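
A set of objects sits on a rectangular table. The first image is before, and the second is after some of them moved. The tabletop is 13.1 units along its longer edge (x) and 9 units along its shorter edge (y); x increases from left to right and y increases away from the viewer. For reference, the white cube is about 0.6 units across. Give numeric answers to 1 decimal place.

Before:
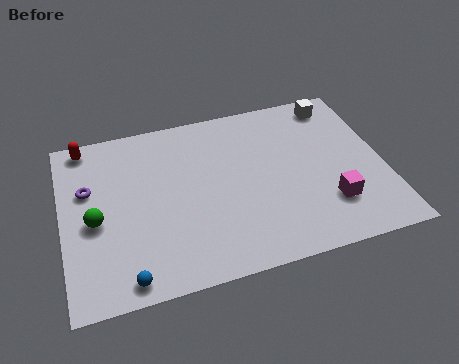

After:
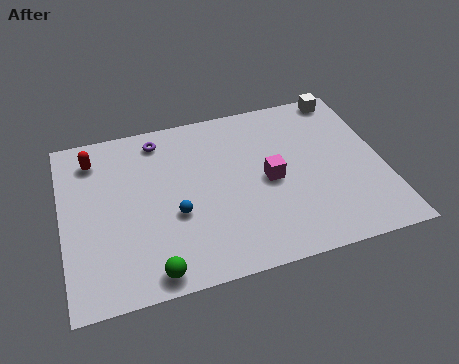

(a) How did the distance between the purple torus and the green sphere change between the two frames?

+5.1

The distance was about 1.7 in the first image and 6.8 in the second, so they moved 5.1 units further apart.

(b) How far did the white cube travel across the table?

0.6

From (11.5, 7.8) to (11.9, 8.2), the white cube covered √(0.4² + 0.4²) ≈ 0.6 units.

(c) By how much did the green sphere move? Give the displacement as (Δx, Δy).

(2.1, -3.1)

The green sphere was at about (1.3, 4.0) and moved to about (3.4, 0.9).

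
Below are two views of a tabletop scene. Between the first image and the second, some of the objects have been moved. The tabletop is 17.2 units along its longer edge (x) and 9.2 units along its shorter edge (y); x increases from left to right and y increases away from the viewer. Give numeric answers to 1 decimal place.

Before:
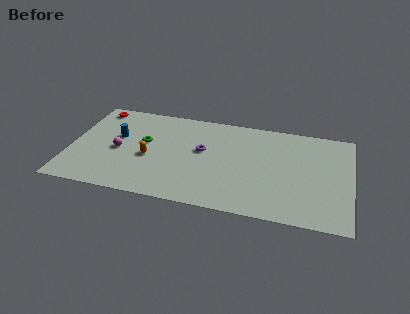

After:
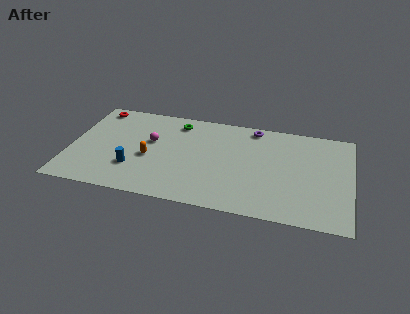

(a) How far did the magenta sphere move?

2.3

The magenta sphere moved from about (3.0, 4.2) to (4.9, 5.5), a distance of √(1.9² + 1.3²) ≈ 2.3.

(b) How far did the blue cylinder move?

3.0

The blue cylinder was near (2.8, 5.5) before and (4.0, 2.7) after, so it travelled √(1.2² + 2.8²) ≈ 3.0 units.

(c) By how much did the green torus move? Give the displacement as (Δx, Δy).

(1.9, 2.4)

The green torus was at about (4.5, 5.3) and moved to about (6.4, 7.7).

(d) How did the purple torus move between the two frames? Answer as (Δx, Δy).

(3.0, 2.9)

From the two frames, the purple torus sits at roughly (8.1, 5.3) before and (11.1, 8.2) after.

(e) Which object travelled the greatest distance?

the purple torus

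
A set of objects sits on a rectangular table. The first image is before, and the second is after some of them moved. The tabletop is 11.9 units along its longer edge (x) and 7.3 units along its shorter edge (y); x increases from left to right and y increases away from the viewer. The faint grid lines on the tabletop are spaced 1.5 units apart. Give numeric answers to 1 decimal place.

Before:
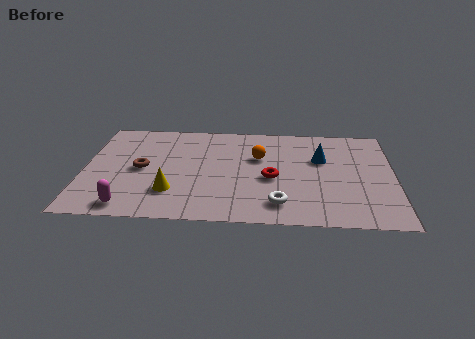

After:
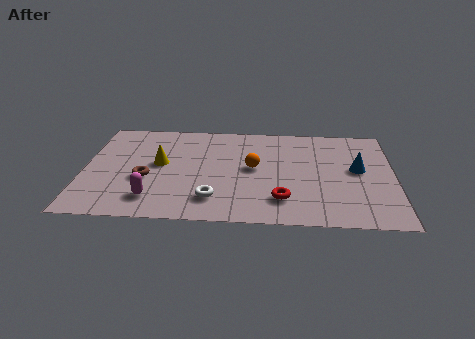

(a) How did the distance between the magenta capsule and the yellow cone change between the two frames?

+0.6

They were about 1.9 units apart before and 2.5 after — 0.6 units further apart.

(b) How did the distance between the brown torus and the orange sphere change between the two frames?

-0.4

They were about 4.6 units apart before and 4.2 after — 0.4 units closer together.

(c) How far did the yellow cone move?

2.1

The yellow cone moved from about (3.4, 2.0) to (2.9, 4.0), a distance of √(0.5² + 2.0²) ≈ 2.1.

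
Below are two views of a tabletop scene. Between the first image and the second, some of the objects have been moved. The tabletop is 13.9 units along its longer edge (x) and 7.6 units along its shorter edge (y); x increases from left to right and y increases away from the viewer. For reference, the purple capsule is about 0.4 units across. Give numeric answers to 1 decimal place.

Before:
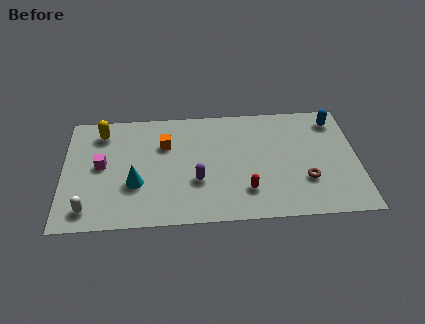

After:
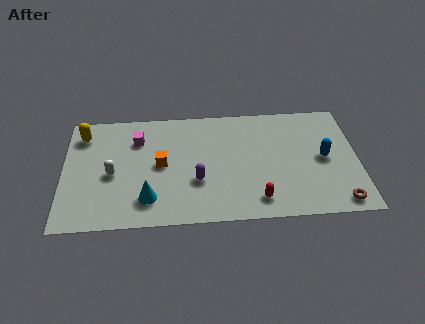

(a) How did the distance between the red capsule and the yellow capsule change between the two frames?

+1.5

The distance was about 8.0 in the first image and 9.5 in the second, so they moved 1.5 units further apart.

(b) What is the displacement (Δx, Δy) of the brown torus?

(1.5, -1.5)

The brown torus started near (11.4, 2.4) and ended near (12.9, 0.9).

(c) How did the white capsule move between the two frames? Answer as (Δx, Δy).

(1.1, 2.2)

The white capsule started near (1.2, 1.2) and ended near (2.3, 3.4).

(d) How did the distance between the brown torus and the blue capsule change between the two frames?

-1.2

Before: roughly 4.2 units apart; after: 3.0. That's 1.2 units closer together.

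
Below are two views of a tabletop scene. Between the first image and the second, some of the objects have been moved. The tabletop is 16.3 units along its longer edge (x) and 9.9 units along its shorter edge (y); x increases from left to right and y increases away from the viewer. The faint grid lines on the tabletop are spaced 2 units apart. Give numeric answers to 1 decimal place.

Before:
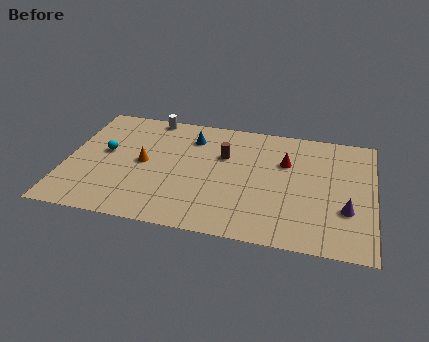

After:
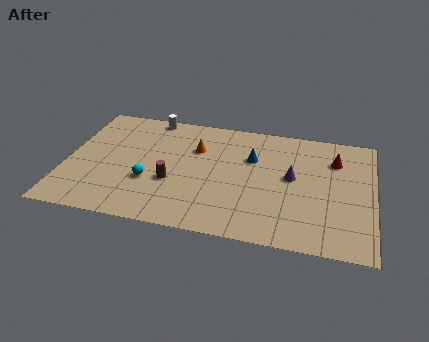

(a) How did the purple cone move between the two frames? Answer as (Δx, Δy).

(-2.9, 2.1)

From the two frames, the purple cone sits at roughly (14.9, 3.3) before and (12.0, 5.4) after.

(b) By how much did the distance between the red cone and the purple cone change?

-1.8

The distance was about 4.7 in the first image and 2.9 in the second, so they moved 1.8 units closer together.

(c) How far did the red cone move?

2.7

The red cone moved from about (11.6, 6.6) to (14.2, 7.3), a distance of √(2.6² + 0.7²) ≈ 2.7.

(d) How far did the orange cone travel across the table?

3.2

The orange cone was near (4.1, 5.0) before and (6.8, 6.8) after, so it travelled √(2.7² + 1.8²) ≈ 3.2 units.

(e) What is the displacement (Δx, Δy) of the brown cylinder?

(-2.6, -2.8)

The brown cylinder was at about (8.3, 6.5) and moved to about (5.7, 3.7).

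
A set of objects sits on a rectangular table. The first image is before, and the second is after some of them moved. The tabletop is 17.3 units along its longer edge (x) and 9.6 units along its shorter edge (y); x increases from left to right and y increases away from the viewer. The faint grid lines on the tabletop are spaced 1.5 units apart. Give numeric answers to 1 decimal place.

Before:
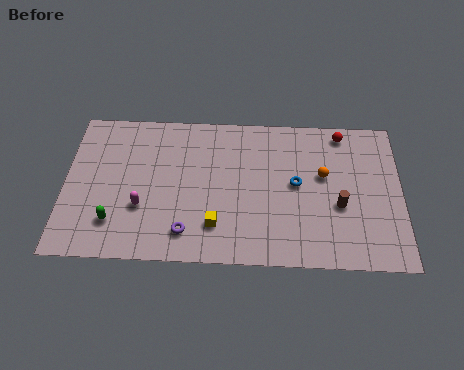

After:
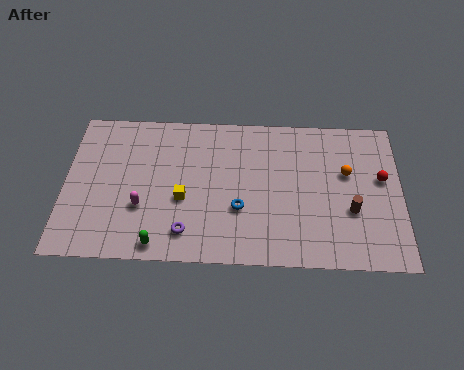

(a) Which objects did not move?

the magenta capsule and the purple torus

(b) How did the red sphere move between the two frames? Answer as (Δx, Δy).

(2.0, -2.9)

The red sphere started near (14.3, 8.5) and ended near (16.3, 5.6).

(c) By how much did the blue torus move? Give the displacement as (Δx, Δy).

(-2.9, -1.7)

From the two frames, the blue torus sits at roughly (11.9, 5.1) before and (9.0, 3.4) after.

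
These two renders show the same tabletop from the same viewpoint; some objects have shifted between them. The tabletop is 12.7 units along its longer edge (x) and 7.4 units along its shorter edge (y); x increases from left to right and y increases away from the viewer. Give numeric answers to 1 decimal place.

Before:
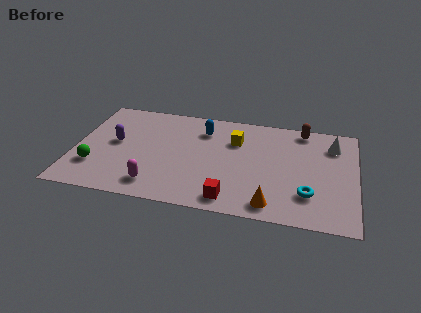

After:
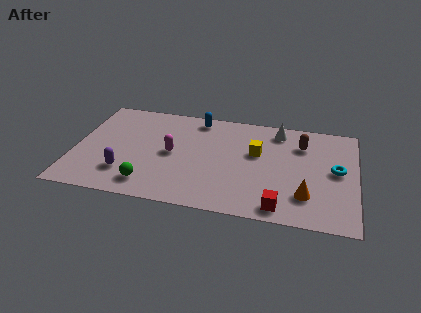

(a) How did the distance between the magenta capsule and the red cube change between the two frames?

+2.3

The distance was about 3.4 in the first image and 5.7 in the second, so they moved 2.3 units further apart.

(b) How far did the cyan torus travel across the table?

2.2

The cyan torus was near (10.6, 2.0) before and (11.8, 3.9) after, so it travelled √(1.2² + 1.9²) ≈ 2.2 units.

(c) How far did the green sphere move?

2.6

The green sphere was near (1.0, 2.1) before and (3.5, 1.3) after, so it travelled √(2.5² + 0.8²) ≈ 2.6 units.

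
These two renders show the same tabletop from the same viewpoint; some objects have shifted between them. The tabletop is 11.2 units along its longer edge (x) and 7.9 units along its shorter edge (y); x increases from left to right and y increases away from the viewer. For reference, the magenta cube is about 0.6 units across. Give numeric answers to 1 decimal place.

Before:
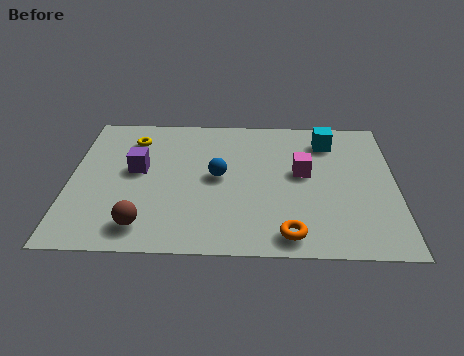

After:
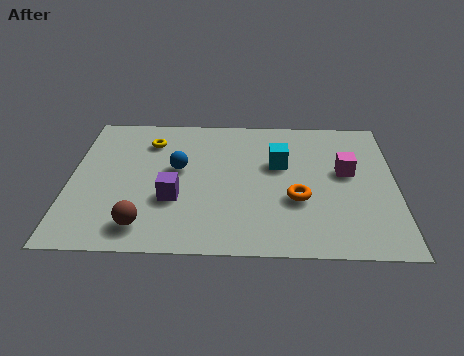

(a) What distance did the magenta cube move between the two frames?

1.5

From (8.0, 4.4) to (9.5, 4.5), the magenta cube covered √(1.5² + 0.1²) ≈ 1.5 units.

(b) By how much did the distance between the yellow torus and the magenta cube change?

+0.8

Before: roughly 6.2 units apart; after: 7.0. That's 0.8 units further apart.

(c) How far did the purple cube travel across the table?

2.1

From (2.3, 4.4) to (3.6, 2.8), the purple cube covered √(1.3² + 1.6²) ≈ 2.1 units.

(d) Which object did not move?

the brown sphere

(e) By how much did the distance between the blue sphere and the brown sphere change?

-0.4

They were about 3.8 units apart before and 3.4 after — 0.4 units closer together.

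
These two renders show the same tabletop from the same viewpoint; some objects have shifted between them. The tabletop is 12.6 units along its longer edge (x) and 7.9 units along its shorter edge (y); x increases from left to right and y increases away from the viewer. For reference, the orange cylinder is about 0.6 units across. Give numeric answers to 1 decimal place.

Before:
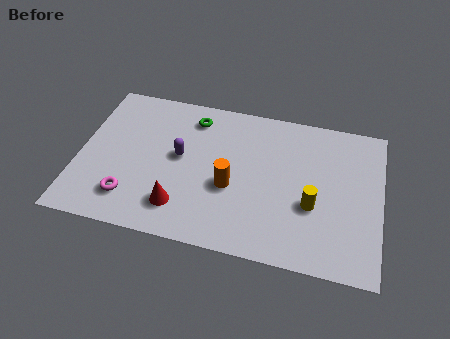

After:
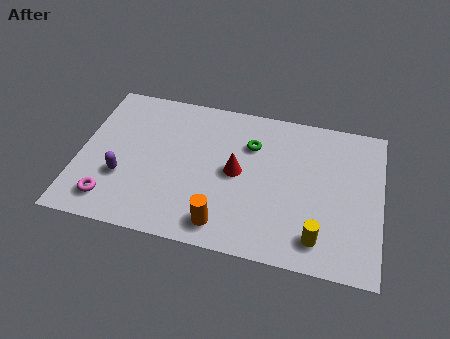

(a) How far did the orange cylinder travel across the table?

2.0

From (6.4, 3.2) to (6.2, 1.2), the orange cylinder covered √(0.2² + 2.0²) ≈ 2.0 units.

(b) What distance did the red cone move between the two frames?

3.2

The red cone moved from about (4.4, 1.7) to (6.6, 4.0), a distance of √(2.2² + 2.3²) ≈ 3.2.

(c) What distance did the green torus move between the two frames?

2.7

The green torus was near (4.6, 6.5) before and (7.1, 5.6) after, so it travelled √(2.5² + 0.9²) ≈ 2.7 units.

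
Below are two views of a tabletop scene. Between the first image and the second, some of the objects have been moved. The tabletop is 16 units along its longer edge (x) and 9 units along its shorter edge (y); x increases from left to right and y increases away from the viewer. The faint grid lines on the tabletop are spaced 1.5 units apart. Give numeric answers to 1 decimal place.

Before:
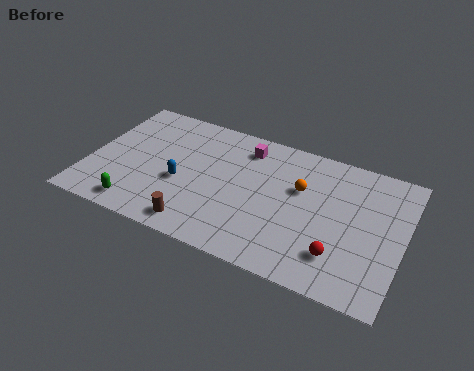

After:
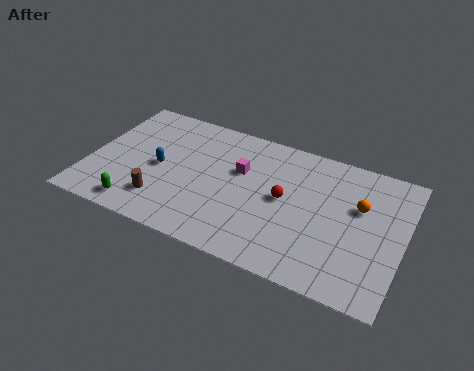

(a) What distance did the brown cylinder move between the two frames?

2.2

The brown cylinder was near (6.0, 1.2) before and (4.0, 2.1) after, so it travelled √(2.0² + 0.9²) ≈ 2.2 units.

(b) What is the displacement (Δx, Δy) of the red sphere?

(-3.0, 2.5)

The red sphere was at about (13.0, 2.2) and moved to about (10.0, 4.7).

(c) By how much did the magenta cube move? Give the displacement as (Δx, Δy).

(-0.1, -1.7)

The magenta cube was at about (7.7, 7.4) and moved to about (7.6, 5.7).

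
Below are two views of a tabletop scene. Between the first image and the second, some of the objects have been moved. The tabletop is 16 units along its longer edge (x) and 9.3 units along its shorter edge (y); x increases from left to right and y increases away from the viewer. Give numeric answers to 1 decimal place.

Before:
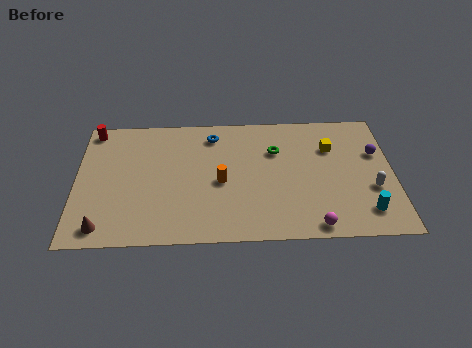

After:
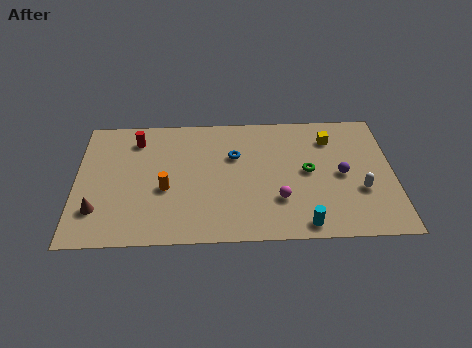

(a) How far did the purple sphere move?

2.3

The purple sphere was near (15.2, 6.0) before and (13.4, 4.5) after, so it travelled √(1.8² + 1.5²) ≈ 2.3 units.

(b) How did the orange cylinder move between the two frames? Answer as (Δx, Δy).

(-2.8, -0.4)

The orange cylinder was at about (7.3, 4.2) and moved to about (4.5, 3.8).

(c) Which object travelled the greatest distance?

the cyan cylinder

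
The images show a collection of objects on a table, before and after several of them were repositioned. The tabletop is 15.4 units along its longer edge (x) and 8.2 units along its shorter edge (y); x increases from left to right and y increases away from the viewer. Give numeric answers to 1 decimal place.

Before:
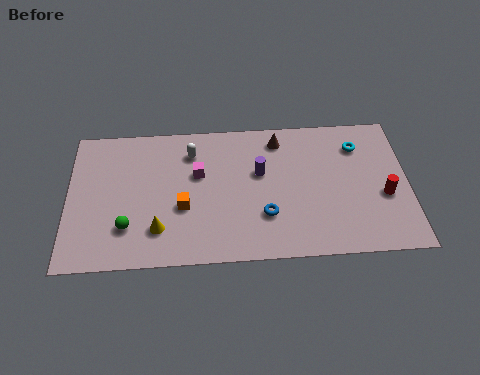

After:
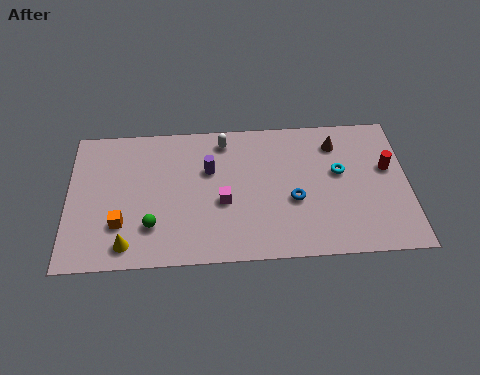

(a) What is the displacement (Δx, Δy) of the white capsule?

(1.5, 0.6)

The white capsule was at about (5.6, 6.4) and moved to about (7.1, 7.0).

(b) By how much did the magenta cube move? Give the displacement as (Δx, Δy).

(1.1, -1.7)

The magenta cube started near (5.9, 5.1) and ended near (7.0, 3.4).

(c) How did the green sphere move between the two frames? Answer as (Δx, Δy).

(1.1, 0.0)

The green sphere started near (2.7, 2.2) and ended near (3.8, 2.2).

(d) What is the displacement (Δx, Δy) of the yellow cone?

(-1.4, -0.8)

The yellow cone was at about (4.1, 2.0) and moved to about (2.7, 1.2).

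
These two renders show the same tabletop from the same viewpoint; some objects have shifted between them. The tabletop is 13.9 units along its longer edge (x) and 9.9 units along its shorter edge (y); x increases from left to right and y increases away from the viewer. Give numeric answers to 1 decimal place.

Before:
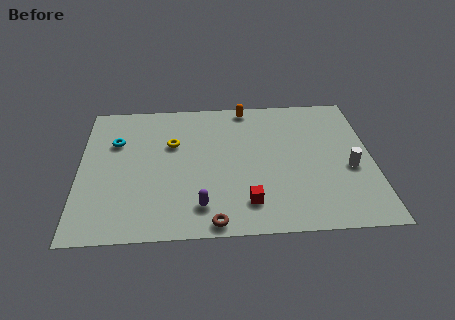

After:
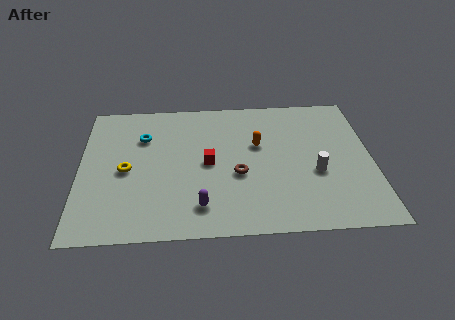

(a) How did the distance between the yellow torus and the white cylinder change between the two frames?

+0.3

They were about 8.7 units apart before and 9.0 after — 0.3 units further apart.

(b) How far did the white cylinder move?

1.6

The white cylinder moved from about (12.8, 4.1) to (11.2, 3.9), a distance of √(1.6² + 0.2²) ≈ 1.6.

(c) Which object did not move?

the purple capsule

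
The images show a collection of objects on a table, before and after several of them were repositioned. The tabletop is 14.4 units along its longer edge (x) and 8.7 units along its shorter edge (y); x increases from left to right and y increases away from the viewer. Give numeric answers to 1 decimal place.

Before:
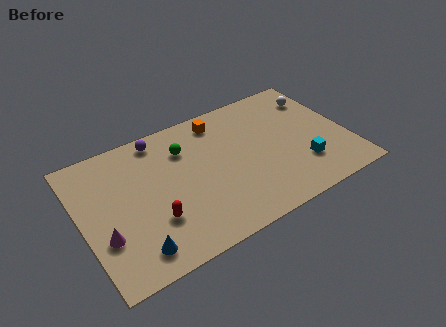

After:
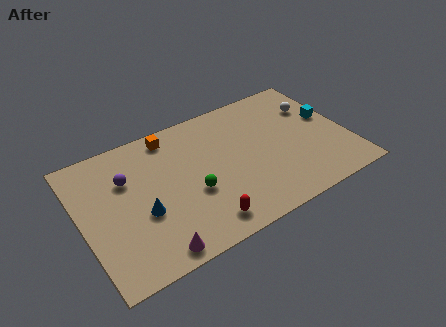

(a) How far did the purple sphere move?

2.7

From (4.6, 7.7) to (2.6, 5.9), the purple sphere covered √(2.0² + 1.8²) ≈ 2.7 units.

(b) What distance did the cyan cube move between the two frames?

3.2

The cyan cube was near (11.7, 2.4) before and (13.6, 5.0) after, so it travelled √(1.9² + 2.6²) ≈ 3.2 units.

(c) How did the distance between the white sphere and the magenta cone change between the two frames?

-1.9

They were about 12.9 units apart before and 11.0 after — 1.9 units closer together.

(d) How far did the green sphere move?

3.0

The green sphere moved from about (5.8, 6.4) to (5.8, 3.4), a distance of √(0.0² + 3.0²) ≈ 3.0.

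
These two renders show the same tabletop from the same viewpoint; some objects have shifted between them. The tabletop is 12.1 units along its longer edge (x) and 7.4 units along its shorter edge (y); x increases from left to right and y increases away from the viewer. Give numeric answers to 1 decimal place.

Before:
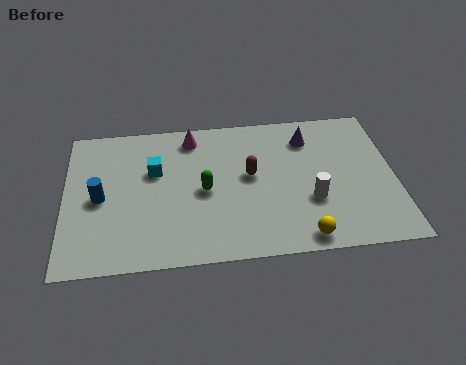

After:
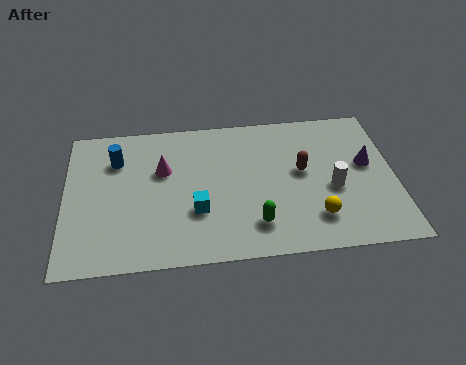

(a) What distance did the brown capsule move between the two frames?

1.9

The brown capsule was near (6.8, 4.1) before and (8.7, 4.1) after, so it travelled √(1.9² + 0.0²) ≈ 1.9 units.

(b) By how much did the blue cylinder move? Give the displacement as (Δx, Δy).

(0.6, 1.9)

The blue cylinder started near (1.3, 3.5) and ended near (1.9, 5.4).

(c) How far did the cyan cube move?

2.7

From (3.3, 4.7) to (4.8, 2.5), the cyan cube covered √(1.5² + 2.2²) ≈ 2.7 units.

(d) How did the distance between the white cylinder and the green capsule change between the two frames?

-0.7

They were about 4.0 units apart before and 3.3 after — 0.7 units closer together.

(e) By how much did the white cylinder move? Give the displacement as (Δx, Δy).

(0.8, 0.5)

The white cylinder started near (9.0, 2.6) and ended near (9.8, 3.1).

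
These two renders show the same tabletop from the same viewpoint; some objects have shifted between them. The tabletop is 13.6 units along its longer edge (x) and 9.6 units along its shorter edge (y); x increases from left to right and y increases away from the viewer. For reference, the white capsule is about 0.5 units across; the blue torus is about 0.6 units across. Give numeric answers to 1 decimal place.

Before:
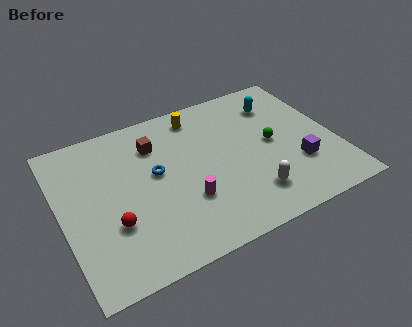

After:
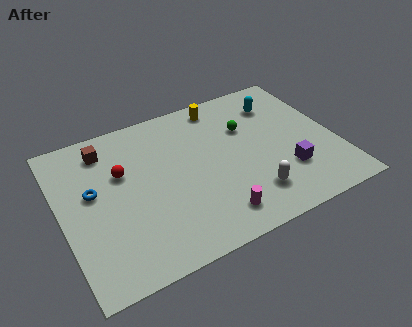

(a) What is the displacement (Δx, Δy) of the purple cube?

(-0.6, -0.2)

From the two frames, the purple cube sits at roughly (11.5, 3.0) before and (10.9, 2.8) after.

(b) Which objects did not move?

the white capsule and the cyan capsule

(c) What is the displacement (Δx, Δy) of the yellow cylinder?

(1.2, 0.2)

The yellow cylinder started near (7.2, 8.2) and ended near (8.4, 8.4).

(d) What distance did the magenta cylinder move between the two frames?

1.9

From (5.9, 3.1) to (7.1, 1.6), the magenta cylinder covered √(1.2² + 1.5²) ≈ 1.9 units.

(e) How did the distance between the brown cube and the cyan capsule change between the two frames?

+2.4

Before: roughly 6.3 units apart; after: 8.7. That's 2.4 units further apart.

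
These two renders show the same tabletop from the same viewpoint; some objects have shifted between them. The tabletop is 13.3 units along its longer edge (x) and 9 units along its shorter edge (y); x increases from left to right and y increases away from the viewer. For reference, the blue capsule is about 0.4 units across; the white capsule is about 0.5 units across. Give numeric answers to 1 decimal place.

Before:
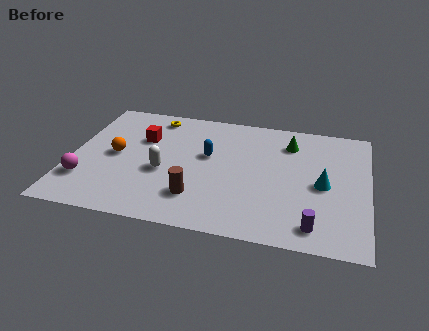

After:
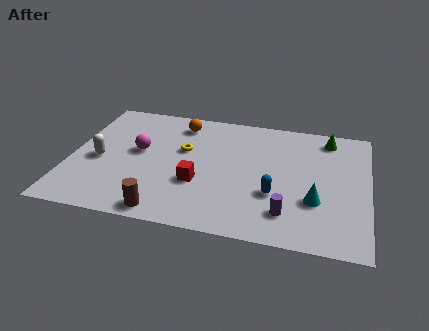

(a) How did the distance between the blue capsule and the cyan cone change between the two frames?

-3.5

The distance was about 5.3 in the first image and 1.8 in the second, so they moved 3.5 units closer together.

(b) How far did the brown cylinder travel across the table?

1.8

From (5.8, 2.2) to (4.5, 0.9), the brown cylinder covered √(1.3² + 1.3²) ≈ 1.8 units.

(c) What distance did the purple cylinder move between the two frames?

1.3

From (11.0, 1.3) to (9.8, 1.9), the purple cylinder covered √(1.2² + 0.6²) ≈ 1.3 units.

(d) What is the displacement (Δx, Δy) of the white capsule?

(-2.9, 0.3)

The white capsule was at about (4.2, 3.7) and moved to about (1.3, 4.0).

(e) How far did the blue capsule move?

3.8

The blue capsule was near (6.1, 5.3) before and (9.2, 3.1) after, so it travelled √(3.1² + 2.2²) ≈ 3.8 units.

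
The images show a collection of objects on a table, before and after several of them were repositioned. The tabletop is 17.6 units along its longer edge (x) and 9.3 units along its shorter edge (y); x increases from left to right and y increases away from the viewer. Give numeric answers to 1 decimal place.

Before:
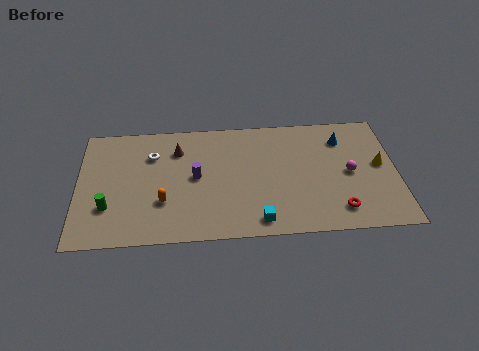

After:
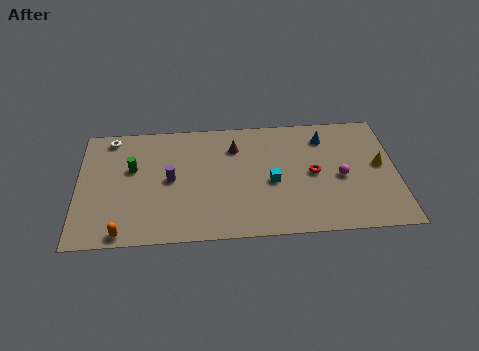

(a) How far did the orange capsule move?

3.1

The orange capsule was near (4.7, 3.0) before and (2.5, 0.8) after, so it travelled √(2.2² + 2.2²) ≈ 3.1 units.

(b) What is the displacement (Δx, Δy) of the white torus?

(-2.3, 1.5)

The white torus was at about (4.1, 6.7) and moved to about (1.8, 8.2).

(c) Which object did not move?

the yellow cone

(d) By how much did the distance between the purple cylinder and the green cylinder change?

-2.9

Before: roughly 5.2 units apart; after: 2.3. That's 2.9 units closer together.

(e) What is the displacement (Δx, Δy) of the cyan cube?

(0.8, 2.9)

The cyan cube started near (9.9, 1.2) and ended near (10.7, 4.1).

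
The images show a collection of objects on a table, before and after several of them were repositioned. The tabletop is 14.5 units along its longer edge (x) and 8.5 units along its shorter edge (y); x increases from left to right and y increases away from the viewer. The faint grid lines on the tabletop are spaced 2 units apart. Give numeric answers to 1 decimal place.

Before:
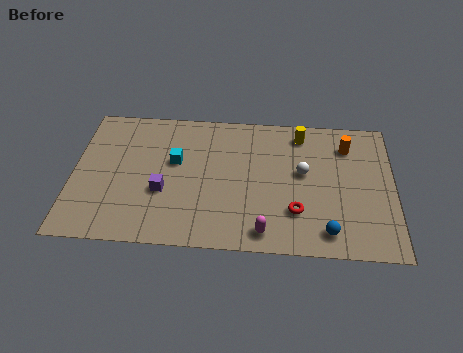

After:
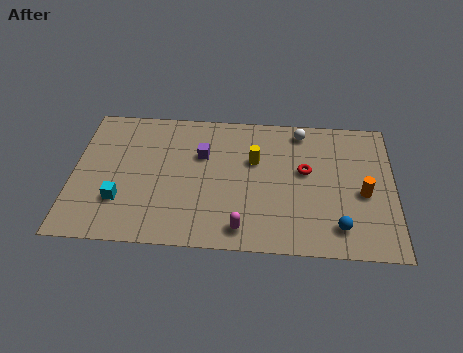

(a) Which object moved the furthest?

the cyan cube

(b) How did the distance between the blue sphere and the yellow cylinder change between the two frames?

-0.6

Before: roughly 6.0 units apart; after: 5.4. That's 0.6 units closer together.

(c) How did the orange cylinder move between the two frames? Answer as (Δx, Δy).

(0.7, -2.9)

From the two frames, the orange cylinder sits at roughly (12.4, 6.6) before and (13.1, 3.7) after.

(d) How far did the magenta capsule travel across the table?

1.0

The magenta capsule moved from about (8.7, 1.1) to (7.7, 1.2), a distance of √(1.0² + 0.1²) ≈ 1.0.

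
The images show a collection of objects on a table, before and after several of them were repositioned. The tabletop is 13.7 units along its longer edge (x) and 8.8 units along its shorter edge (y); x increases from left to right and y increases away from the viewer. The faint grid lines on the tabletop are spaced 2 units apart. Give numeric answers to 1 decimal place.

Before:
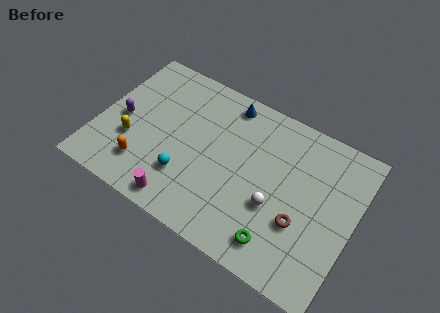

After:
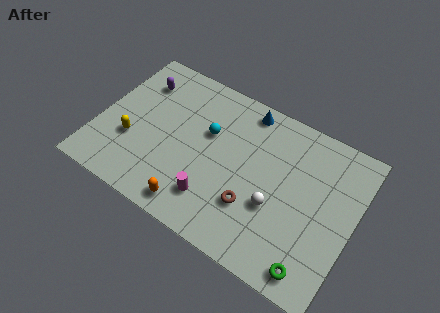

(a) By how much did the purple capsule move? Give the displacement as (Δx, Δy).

(0.5, 2.6)

The purple capsule was at about (1.2, 4.1) and moved to about (1.7, 6.7).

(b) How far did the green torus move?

1.9

The green torus was near (10.2, 1.5) before and (12.1, 1.1) after, so it travelled √(1.9² + 0.4²) ≈ 1.9 units.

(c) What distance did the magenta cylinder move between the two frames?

1.9

The magenta cylinder was near (5.0, 1.0) before and (6.6, 2.0) after, so it travelled √(1.6² + 1.0²) ≈ 1.9 units.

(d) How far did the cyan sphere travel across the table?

3.1

The cyan sphere moved from about (5.0, 2.5) to (5.7, 5.5), a distance of √(0.7² + 3.0²) ≈ 3.1.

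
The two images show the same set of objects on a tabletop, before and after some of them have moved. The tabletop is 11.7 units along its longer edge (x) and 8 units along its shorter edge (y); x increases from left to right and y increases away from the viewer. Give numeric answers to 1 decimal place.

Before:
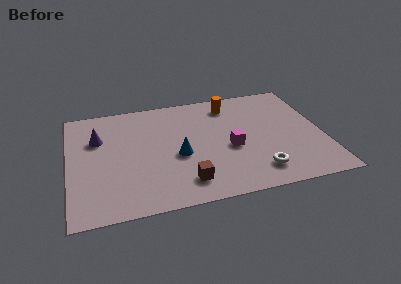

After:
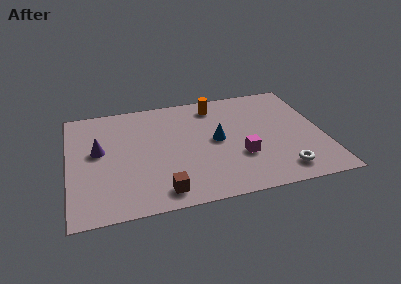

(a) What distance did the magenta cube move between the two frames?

0.8

The magenta cube was near (7.4, 3.4) before and (7.8, 2.7) after, so it travelled √(0.4² + 0.7²) ≈ 0.8 units.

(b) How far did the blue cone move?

1.9

The blue cone moved from about (5.0, 3.4) to (6.8, 4.1), a distance of √(1.8² + 0.7²) ≈ 1.9.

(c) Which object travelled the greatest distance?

the blue cone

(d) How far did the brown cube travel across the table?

1.2

The brown cube moved from about (5.2, 1.5) to (4.1, 1.1), a distance of √(1.1² + 0.4²) ≈ 1.2.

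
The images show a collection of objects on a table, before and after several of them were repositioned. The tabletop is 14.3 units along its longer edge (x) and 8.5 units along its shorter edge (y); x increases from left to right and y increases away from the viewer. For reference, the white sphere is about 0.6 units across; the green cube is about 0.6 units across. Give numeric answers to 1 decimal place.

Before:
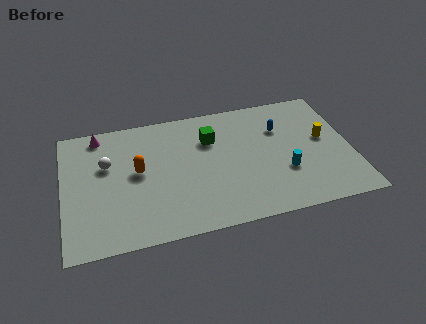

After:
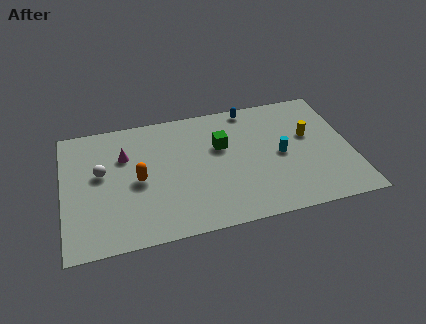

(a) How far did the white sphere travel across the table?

0.6

The white sphere moved from about (2.2, 5.4) to (1.9, 4.9), a distance of √(0.3² + 0.5²) ≈ 0.6.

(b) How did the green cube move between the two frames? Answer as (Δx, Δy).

(0.5, -0.6)

The green cube was at about (7.4, 6.0) and moved to about (7.9, 5.4).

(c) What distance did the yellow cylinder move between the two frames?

0.8

From (13.0, 4.7) to (12.3, 5.1), the yellow cylinder covered √(0.7² + 0.4²) ≈ 0.8 units.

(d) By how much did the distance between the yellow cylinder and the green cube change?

-1.3

Before: roughly 5.7 units apart; after: 4.4. That's 1.3 units closer together.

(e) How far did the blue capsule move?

2.3

The blue capsule was near (10.9, 5.9) before and (9.5, 7.7) after, so it travelled √(1.4² + 1.8²) ≈ 2.3 units.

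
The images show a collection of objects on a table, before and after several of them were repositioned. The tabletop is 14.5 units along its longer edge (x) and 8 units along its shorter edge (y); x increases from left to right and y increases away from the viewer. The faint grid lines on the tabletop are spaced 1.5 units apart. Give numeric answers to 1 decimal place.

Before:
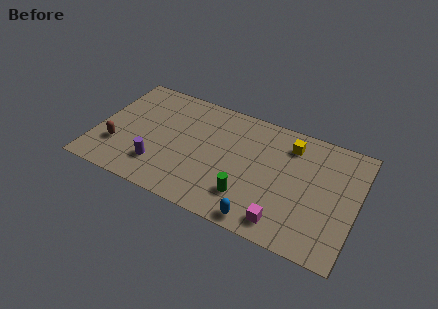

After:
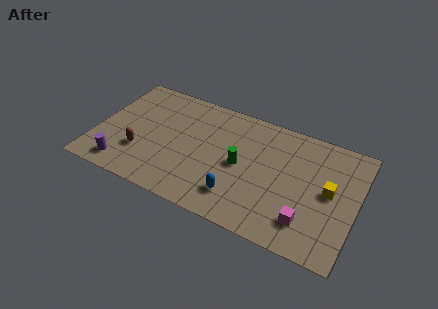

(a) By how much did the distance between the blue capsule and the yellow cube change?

-0.3

They were about 5.7 units apart before and 5.4 after — 0.3 units closer together.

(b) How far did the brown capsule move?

1.3

The brown capsule was near (1.3, 2.4) before and (2.6, 2.5) after, so it travelled √(1.3² + 0.1²) ≈ 1.3 units.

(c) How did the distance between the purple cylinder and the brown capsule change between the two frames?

-0.9

Before: roughly 2.4 units apart; after: 1.5. That's 0.9 units closer together.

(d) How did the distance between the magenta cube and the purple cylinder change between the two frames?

+3.1

Before: roughly 7.1 units apart; after: 10.2. That's 3.1 units further apart.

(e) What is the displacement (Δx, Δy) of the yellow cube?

(2.4, -2.2)

The yellow cube started near (10.6, 6.4) and ended near (13.0, 4.2).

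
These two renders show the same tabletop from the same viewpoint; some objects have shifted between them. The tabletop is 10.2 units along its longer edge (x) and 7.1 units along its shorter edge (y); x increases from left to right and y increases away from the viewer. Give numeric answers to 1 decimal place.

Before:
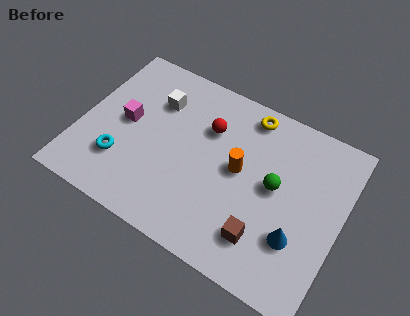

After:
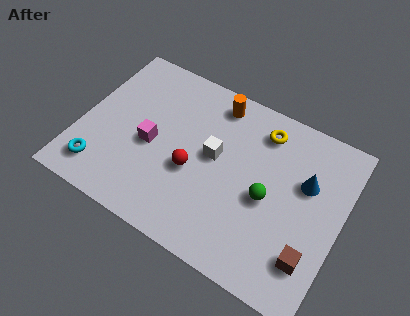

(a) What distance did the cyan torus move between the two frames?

1.0

The cyan torus was near (1.8, 2.0) before and (1.1, 1.3) after, so it travelled √(0.7² + 0.7²) ≈ 1.0 units.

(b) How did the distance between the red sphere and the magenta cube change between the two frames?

-1.6

Before: roughly 3.3 units apart; after: 1.7. That's 1.6 units closer together.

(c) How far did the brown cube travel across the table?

1.8

From (7.5, 1.6) to (9.3, 1.7), the brown cube covered √(1.8² + 0.1²) ≈ 1.8 units.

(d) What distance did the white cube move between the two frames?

2.8

The white cube moved from about (2.7, 5.1) to (5.2, 3.9), a distance of √(2.5² + 1.2²) ≈ 2.8.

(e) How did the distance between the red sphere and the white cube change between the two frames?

-0.9

Before: roughly 2.1 units apart; after: 1.2. That's 0.9 units closer together.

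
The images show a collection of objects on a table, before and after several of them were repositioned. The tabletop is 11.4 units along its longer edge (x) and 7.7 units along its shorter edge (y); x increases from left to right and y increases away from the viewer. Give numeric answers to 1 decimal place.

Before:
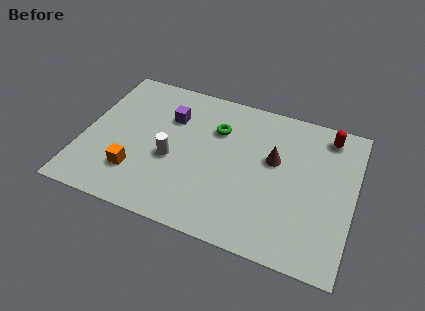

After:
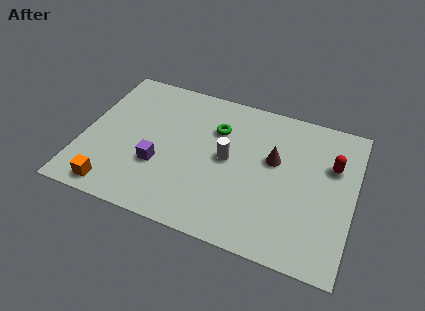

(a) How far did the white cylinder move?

2.4

The white cylinder was near (3.8, 3.2) before and (6.1, 4.0) after, so it travelled √(2.3² + 0.8²) ≈ 2.4 units.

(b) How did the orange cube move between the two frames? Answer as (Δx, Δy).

(-0.8, -1.1)

From the two frames, the orange cube sits at roughly (2.4, 2.0) before and (1.6, 0.9) after.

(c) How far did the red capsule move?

1.5

The red capsule moved from about (10.1, 6.6) to (10.4, 5.1), a distance of √(0.3² + 1.5²) ≈ 1.5.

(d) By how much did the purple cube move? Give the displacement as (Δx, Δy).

(-0.2, -2.7)

The purple cube started near (3.5, 5.4) and ended near (3.3, 2.7).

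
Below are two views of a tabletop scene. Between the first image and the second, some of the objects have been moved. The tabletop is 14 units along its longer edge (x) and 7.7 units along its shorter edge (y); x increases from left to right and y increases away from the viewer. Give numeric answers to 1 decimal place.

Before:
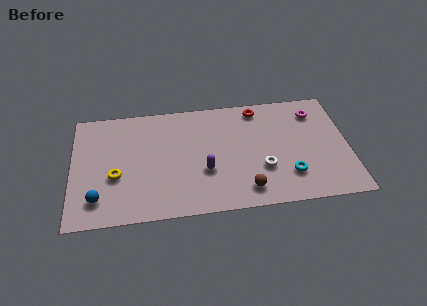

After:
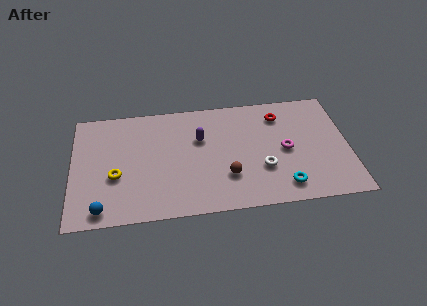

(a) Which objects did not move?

the white torus and the yellow torus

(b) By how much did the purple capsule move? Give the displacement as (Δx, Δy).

(-0.2, 2.2)

The purple capsule was at about (6.7, 2.8) and moved to about (6.5, 5.0).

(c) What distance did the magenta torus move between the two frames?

2.9

From (12.4, 6.1) to (10.8, 3.7), the magenta torus covered √(1.6² + 2.4²) ≈ 2.9 units.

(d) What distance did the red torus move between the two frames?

1.3

The red torus moved from about (9.5, 6.7) to (10.6, 6.1), a distance of √(1.1² + 0.6²) ≈ 1.3.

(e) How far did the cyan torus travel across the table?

0.8

The cyan torus was near (10.9, 2.0) before and (10.6, 1.3) after, so it travelled √(0.3² + 0.7²) ≈ 0.8 units.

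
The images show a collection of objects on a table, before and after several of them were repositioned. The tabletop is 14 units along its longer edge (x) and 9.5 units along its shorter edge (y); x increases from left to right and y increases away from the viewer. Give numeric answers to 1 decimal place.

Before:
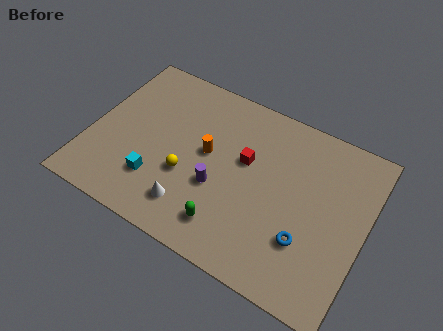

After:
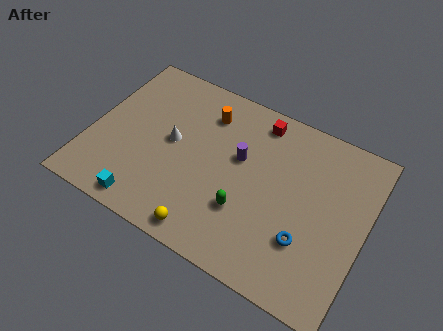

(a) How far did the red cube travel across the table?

2.5

The red cube was near (7.8, 5.7) before and (8.1, 8.2) after, so it travelled √(0.3² + 2.5²) ≈ 2.5 units.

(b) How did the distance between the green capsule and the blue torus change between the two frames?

-0.9

Before: roughly 4.0 units apart; after: 3.1. That's 0.9 units closer together.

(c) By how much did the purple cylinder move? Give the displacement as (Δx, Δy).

(0.8, 2.1)

From the two frames, the purple cylinder sits at roughly (6.7, 3.6) before and (7.5, 5.7) after.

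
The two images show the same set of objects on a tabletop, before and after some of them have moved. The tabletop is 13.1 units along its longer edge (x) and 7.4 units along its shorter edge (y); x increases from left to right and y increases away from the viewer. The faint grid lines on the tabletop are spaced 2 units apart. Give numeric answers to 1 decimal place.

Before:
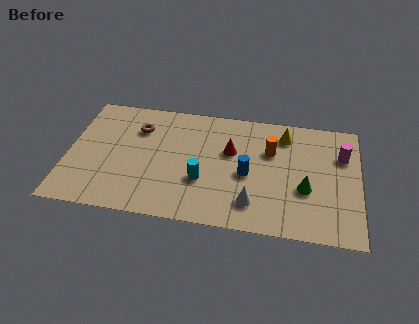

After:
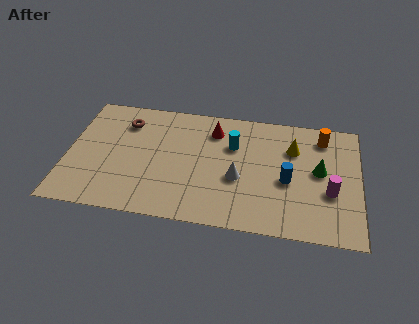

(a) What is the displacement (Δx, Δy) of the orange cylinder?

(2.3, 1.2)

The orange cylinder started near (9.1, 4.9) and ended near (11.4, 6.1).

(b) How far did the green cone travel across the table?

1.3

From (10.7, 2.8) to (11.3, 4.0), the green cone covered √(0.6² + 1.2²) ≈ 1.3 units.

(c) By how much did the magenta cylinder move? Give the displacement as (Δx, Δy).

(-0.5, -2.3)

The magenta cylinder was at about (12.3, 5.1) and moved to about (11.8, 2.8).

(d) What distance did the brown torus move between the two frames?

0.7

The brown torus moved from about (3.1, 5.4) to (2.5, 5.7), a distance of √(0.6² + 0.3²) ≈ 0.7.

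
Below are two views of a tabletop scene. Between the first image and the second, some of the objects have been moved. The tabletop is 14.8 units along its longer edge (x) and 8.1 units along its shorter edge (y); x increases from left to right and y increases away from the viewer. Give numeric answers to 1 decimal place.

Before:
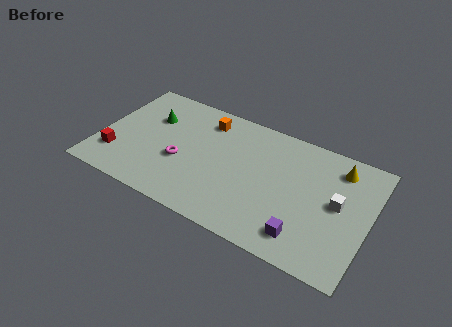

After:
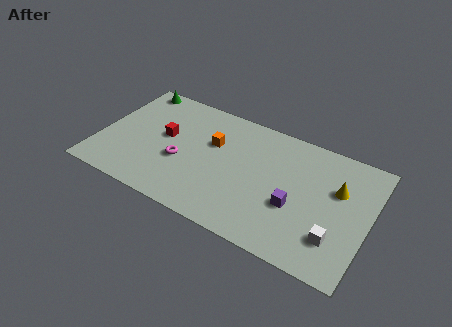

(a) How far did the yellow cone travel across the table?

1.4

The yellow cone was near (12.9, 6.6) before and (13.0, 5.2) after, so it travelled √(0.1² + 1.4²) ≈ 1.4 units.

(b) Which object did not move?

the magenta torus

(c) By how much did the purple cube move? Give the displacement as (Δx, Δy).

(-0.7, 1.6)

The purple cube started near (11.6, 1.5) and ended near (10.9, 3.1).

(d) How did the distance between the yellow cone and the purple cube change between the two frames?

-2.3

They were about 5.3 units apart before and 3.0 after — 2.3 units closer together.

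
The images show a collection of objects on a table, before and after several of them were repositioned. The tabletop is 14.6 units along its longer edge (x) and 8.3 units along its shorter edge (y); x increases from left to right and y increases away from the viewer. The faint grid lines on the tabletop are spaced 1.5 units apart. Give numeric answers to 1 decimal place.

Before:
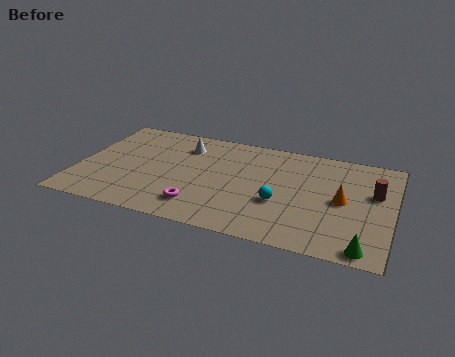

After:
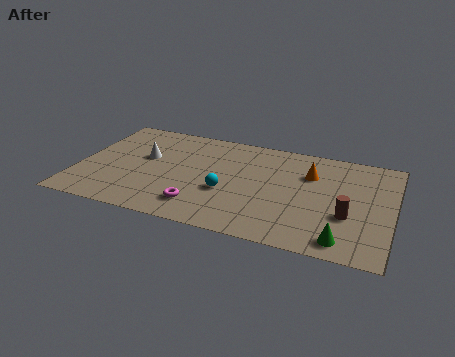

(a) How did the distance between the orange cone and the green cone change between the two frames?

+1.5

They were about 3.5 units apart before and 5.0 after — 1.5 units further apart.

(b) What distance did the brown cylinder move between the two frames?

2.4

The brown cylinder was near (13.7, 5.1) before and (12.6, 3.0) after, so it travelled √(1.1² + 2.1²) ≈ 2.4 units.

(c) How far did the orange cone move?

2.3

The orange cone moved from about (12.3, 4.1) to (10.7, 5.8), a distance of √(1.6² + 1.7²) ≈ 2.3.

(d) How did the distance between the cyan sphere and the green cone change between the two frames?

+1.3

They were about 4.6 units apart before and 5.9 after — 1.3 units further apart.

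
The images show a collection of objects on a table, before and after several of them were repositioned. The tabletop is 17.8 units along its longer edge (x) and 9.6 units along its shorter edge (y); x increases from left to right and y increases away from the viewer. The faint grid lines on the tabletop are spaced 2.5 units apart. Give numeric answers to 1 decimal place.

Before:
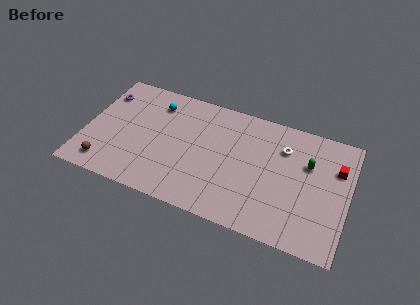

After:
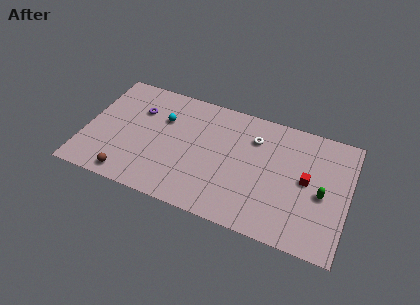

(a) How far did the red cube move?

2.5

From (16.9, 6.6) to (15.0, 5.0), the red cube covered √(1.9² + 1.6²) ≈ 2.5 units.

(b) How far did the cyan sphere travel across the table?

1.3

The cyan sphere was near (4.5, 7.6) before and (5.1, 6.5) after, so it travelled √(0.6² + 1.1²) ≈ 1.3 units.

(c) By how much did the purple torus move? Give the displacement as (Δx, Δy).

(2.5, -0.6)

The purple torus was at about (0.9, 7.3) and moved to about (3.4, 6.7).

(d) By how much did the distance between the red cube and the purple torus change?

-4.3

They were about 16.0 units apart before and 11.7 after — 4.3 units closer together.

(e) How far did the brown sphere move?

1.6

The brown sphere was near (1.7, 1.5) before and (3.3, 1.1) after, so it travelled √(1.6² + 0.4²) ≈ 1.6 units.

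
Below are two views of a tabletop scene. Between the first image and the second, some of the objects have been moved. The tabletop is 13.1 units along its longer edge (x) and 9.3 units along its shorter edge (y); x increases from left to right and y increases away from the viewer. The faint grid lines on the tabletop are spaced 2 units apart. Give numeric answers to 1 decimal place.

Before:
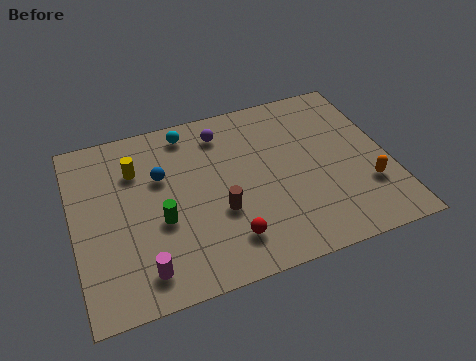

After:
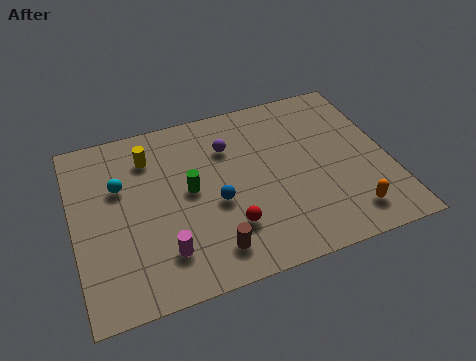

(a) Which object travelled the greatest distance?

the cyan sphere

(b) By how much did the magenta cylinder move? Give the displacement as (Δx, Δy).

(0.9, 0.6)

From the two frames, the magenta cylinder sits at roughly (2.6, 1.5) before and (3.5, 2.1) after.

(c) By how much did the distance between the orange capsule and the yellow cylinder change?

-0.5

They were about 10.1 units apart before and 9.6 after — 0.5 units closer together.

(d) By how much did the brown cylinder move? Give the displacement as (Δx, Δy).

(-0.5, -1.8)

The brown cylinder started near (5.9, 3.4) and ended near (5.4, 1.6).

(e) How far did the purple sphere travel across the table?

0.9

From (6.4, 7.6) to (6.6, 6.7), the purple sphere covered √(0.2² + 0.9²) ≈ 0.9 units.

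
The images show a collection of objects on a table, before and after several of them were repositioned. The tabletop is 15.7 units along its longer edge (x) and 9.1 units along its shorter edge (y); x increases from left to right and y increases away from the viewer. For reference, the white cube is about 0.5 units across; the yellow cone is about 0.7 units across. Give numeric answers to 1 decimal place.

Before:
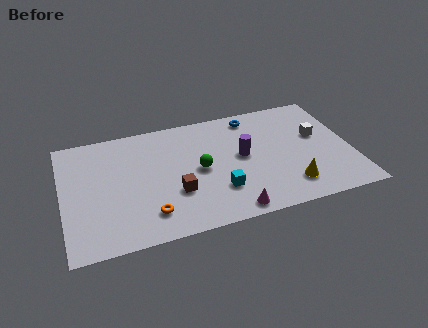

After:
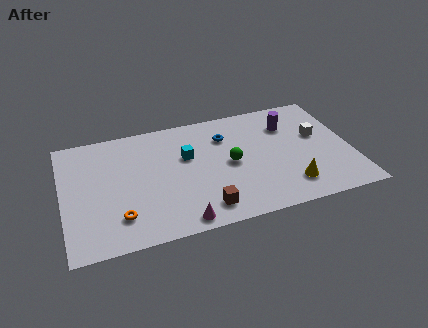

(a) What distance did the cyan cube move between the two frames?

3.4

The cyan cube was near (8.3, 2.6) before and (6.8, 5.7) after, so it travelled √(1.5² + 3.1²) ≈ 3.4 units.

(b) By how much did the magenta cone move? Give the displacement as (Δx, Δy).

(-2.7, 0.0)

From the two frames, the magenta cone sits at roughly (8.8, 0.9) before and (6.1, 0.9) after.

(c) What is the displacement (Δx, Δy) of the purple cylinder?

(2.7, 1.8)

The purple cylinder started near (9.8, 4.9) and ended near (12.5, 6.7).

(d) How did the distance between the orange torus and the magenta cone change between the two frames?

-1.0

The distance was about 4.4 in the first image and 3.4 in the second, so they moved 1.0 units closer together.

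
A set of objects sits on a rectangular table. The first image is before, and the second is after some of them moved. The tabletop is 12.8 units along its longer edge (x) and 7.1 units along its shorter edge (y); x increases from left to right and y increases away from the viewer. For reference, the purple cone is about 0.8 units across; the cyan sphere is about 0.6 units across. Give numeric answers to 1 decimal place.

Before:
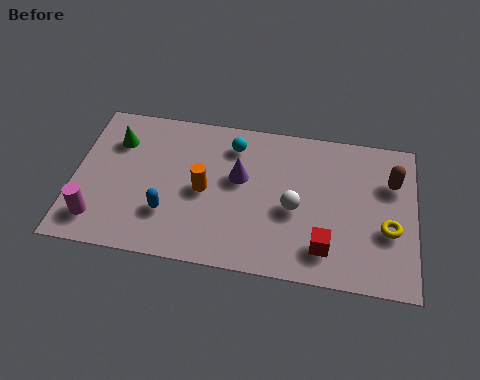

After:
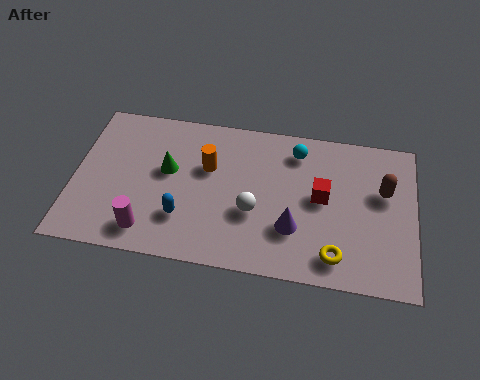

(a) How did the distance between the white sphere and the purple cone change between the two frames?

-0.8

The distance was about 2.4 in the first image and 1.6 in the second, so they moved 0.8 units closer together.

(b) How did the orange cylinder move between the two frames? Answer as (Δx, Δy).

(0.1, 1.1)

The orange cylinder started near (4.9, 3.4) and ended near (5.0, 4.5).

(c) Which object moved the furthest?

the purple cone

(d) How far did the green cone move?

2.3

The green cone moved from about (1.5, 5.2) to (3.5, 4.1), a distance of √(2.0² + 1.1²) ≈ 2.3.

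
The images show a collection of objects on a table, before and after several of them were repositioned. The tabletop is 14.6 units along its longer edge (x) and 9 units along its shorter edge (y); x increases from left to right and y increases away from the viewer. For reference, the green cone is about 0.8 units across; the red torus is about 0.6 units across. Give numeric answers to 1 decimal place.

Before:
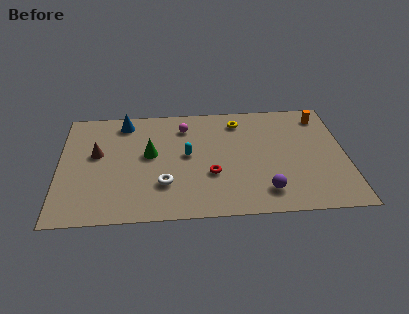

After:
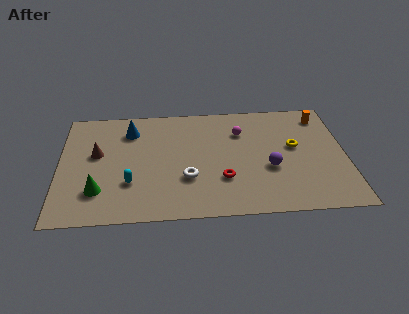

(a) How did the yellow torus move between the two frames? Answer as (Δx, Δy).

(2.8, -2.3)

From the two frames, the yellow torus sits at roughly (9.2, 7.4) before and (12.0, 5.1) after.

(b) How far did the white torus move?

1.3

From (5.3, 2.6) to (6.5, 3.0), the white torus covered √(1.2² + 0.4²) ≈ 1.3 units.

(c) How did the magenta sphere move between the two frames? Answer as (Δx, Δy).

(2.9, -0.6)

The magenta sphere was at about (6.4, 7.1) and moved to about (9.3, 6.5).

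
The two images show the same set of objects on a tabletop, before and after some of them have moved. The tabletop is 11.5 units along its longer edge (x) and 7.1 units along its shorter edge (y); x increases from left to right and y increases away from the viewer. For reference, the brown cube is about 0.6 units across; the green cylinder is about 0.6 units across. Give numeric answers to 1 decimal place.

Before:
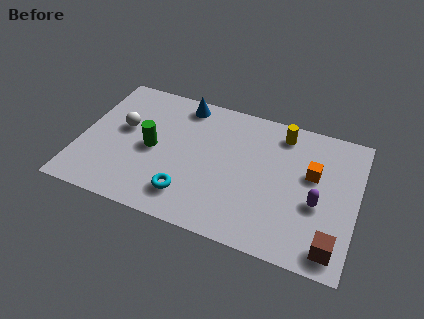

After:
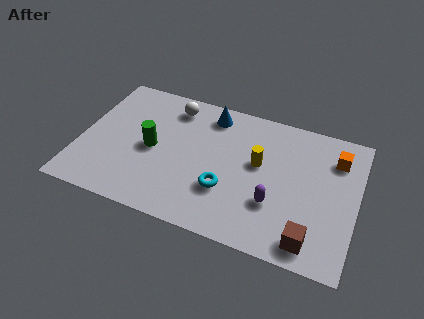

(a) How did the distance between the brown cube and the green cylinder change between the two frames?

-0.9

They were about 8.1 units apart before and 7.2 after — 0.9 units closer together.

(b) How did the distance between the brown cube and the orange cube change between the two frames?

+1.0

They were about 3.5 units apart before and 4.5 after — 1.0 units further apart.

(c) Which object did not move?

the green cylinder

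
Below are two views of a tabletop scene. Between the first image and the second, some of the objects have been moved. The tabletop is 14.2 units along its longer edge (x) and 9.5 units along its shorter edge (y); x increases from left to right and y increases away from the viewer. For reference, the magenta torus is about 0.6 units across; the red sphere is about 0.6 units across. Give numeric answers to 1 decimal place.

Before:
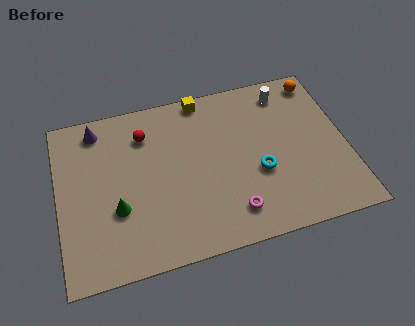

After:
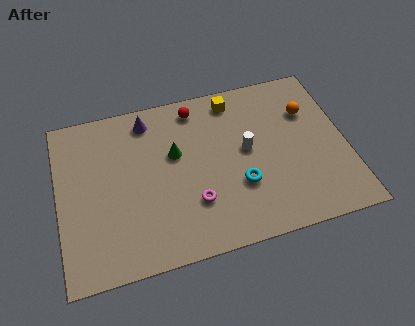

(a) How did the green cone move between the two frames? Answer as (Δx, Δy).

(3.0, 2.4)

The green cone was at about (2.8, 3.4) and moved to about (5.8, 5.8).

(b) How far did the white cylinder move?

3.6

The white cylinder was near (11.5, 8.0) before and (9.3, 5.1) after, so it travelled √(2.2² + 2.9²) ≈ 3.6 units.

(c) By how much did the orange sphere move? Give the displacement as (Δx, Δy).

(-0.7, -1.7)

From the two frames, the orange sphere sits at roughly (13.2, 8.3) before and (12.5, 6.6) after.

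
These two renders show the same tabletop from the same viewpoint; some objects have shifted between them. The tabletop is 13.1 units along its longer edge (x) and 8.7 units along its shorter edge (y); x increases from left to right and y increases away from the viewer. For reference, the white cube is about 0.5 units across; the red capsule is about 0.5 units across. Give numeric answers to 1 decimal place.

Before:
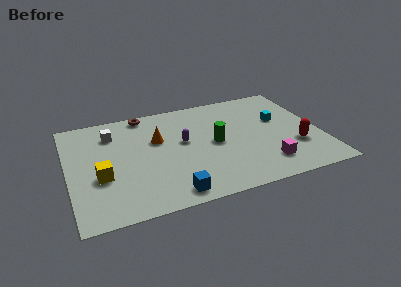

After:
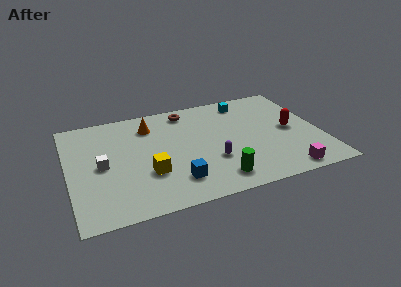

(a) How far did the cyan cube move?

2.6

The cyan cube was near (11.1, 5.3) before and (9.5, 7.4) after, so it travelled √(1.6² + 2.1²) ≈ 2.6 units.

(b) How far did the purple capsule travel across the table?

2.4

From (6.0, 4.9) to (7.3, 2.9), the purple capsule covered √(1.3² + 2.0²) ≈ 2.4 units.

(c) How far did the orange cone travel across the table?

1.3

The orange cone moved from about (4.7, 5.5) to (4.4, 6.8), a distance of √(0.3² + 1.3²) ≈ 1.3.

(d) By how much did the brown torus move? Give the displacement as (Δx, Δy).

(2.2, -0.4)

From the two frames, the brown torus sits at roughly (4.2, 7.9) before and (6.4, 7.5) after.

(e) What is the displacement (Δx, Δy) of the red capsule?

(-0.1, 1.5)

The red capsule started near (11.7, 2.8) and ended near (11.6, 4.3).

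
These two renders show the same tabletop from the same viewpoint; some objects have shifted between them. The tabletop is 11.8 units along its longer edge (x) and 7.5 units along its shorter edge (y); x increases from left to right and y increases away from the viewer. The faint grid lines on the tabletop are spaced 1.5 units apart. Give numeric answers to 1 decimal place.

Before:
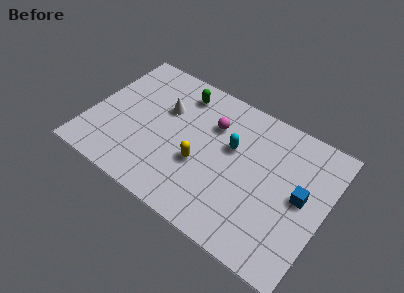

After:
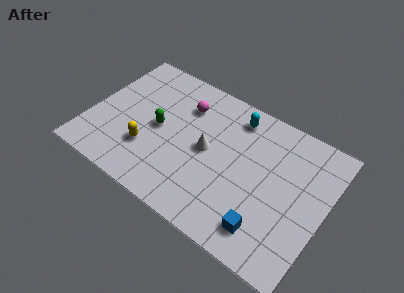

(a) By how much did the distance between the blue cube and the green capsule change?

-0.6

The distance was about 6.9 in the first image and 6.3 in the second, so they moved 0.6 units closer together.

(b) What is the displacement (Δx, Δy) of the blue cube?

(-1.3, -2.5)

From the two frames, the blue cube sits at roughly (10.6, 3.9) before and (9.3, 1.4) after.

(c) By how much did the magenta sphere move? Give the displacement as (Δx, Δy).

(-1.5, 0.3)

The magenta sphere was at about (5.9, 5.3) and moved to about (4.4, 5.6).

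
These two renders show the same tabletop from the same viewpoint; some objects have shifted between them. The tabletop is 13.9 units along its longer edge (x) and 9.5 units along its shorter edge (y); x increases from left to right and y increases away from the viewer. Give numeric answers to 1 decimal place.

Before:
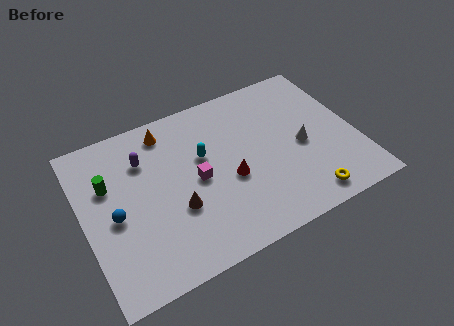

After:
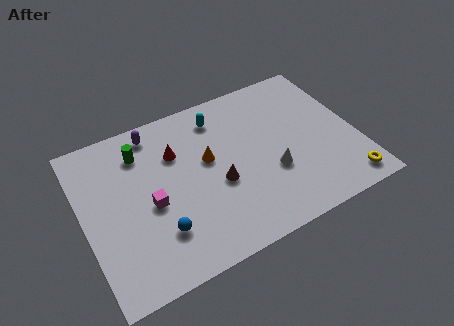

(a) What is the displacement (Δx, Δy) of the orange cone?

(1.8, -2.6)

The orange cone started near (4.6, 8.1) and ended near (6.4, 5.5).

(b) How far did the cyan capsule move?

2.3

From (6.2, 5.8) to (7.3, 7.8), the cyan capsule covered √(1.1² + 2.0²) ≈ 2.3 units.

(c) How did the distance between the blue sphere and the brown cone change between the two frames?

+0.4

The distance was about 3.1 in the first image and 3.5 in the second, so they moved 0.4 units further apart.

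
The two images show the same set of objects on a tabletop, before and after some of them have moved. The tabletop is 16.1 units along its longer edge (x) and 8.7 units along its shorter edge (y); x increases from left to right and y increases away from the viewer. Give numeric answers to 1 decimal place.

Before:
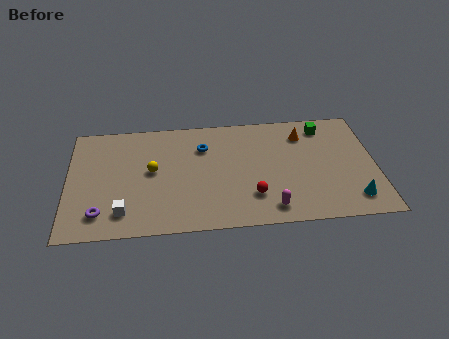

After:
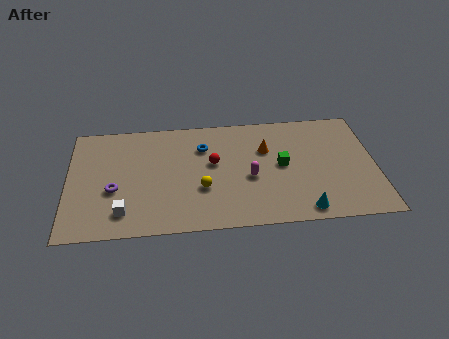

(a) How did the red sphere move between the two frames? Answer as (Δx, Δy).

(-2.0, 2.7)

The red sphere was at about (9.6, 2.3) and moved to about (7.6, 5.0).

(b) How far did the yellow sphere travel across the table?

3.1

From (4.4, 4.7) to (7.0, 3.1), the yellow sphere covered √(2.6² + 1.6²) ≈ 3.1 units.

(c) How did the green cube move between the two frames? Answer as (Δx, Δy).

(-2.3, -2.8)

The green cube was at about (13.5, 7.3) and moved to about (11.2, 4.5).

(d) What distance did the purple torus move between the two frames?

1.8

The purple torus was near (1.7, 1.7) before and (2.4, 3.4) after, so it travelled √(0.7² + 1.7²) ≈ 1.8 units.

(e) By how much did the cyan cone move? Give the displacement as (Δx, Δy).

(-2.6, -0.6)

The cyan cone started near (14.8, 1.6) and ended near (12.2, 1.0).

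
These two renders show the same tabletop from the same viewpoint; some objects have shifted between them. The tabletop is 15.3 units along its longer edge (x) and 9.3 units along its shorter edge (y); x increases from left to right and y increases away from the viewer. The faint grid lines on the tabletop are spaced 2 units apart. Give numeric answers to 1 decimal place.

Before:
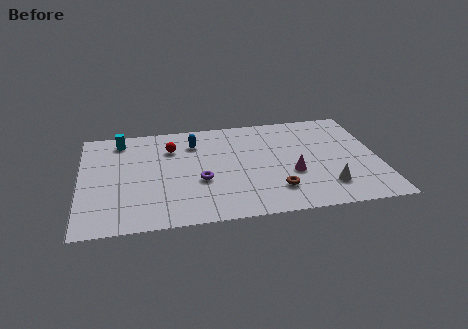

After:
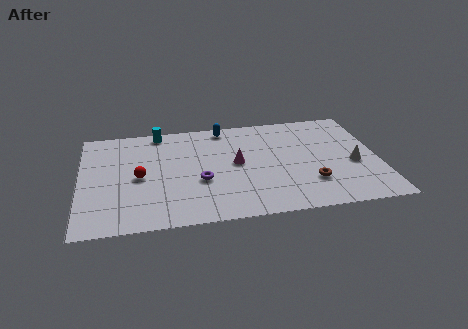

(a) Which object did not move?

the purple torus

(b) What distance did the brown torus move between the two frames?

1.8

The brown torus was near (9.9, 2.2) before and (11.7, 2.6) after, so it travelled √(1.8² + 0.4²) ≈ 1.8 units.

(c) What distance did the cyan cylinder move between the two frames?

2.1

From (2.1, 7.9) to (4.1, 8.4), the cyan cylinder covered √(2.0² + 0.5²) ≈ 2.1 units.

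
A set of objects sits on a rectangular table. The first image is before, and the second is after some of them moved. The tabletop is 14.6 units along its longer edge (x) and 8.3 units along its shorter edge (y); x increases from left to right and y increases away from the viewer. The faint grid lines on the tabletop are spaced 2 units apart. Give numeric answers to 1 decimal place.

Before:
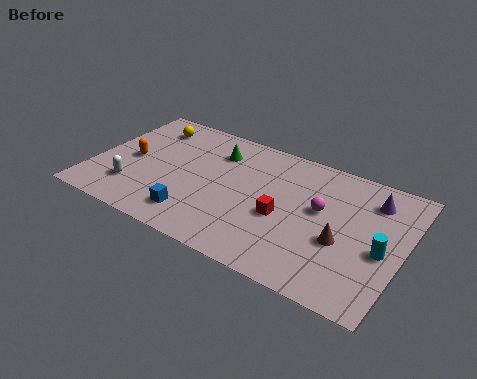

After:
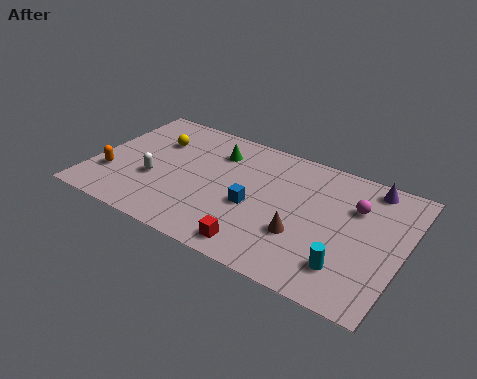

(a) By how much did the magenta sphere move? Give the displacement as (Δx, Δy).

(1.5, 0.9)

The magenta sphere was at about (10.7, 4.8) and moved to about (12.2, 5.7).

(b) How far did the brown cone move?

1.9

The brown cone was near (11.9, 3.3) before and (10.1, 2.8) after, so it travelled √(1.8² + 0.5²) ≈ 1.9 units.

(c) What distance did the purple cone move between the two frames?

0.8

The purple cone moved from about (12.9, 6.5) to (12.7, 7.3), a distance of √(0.2² + 0.8²) ≈ 0.8.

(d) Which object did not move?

the green cone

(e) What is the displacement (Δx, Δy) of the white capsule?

(0.9, 1.0)

The white capsule was at about (2.1, 2.1) and moved to about (3.0, 3.1).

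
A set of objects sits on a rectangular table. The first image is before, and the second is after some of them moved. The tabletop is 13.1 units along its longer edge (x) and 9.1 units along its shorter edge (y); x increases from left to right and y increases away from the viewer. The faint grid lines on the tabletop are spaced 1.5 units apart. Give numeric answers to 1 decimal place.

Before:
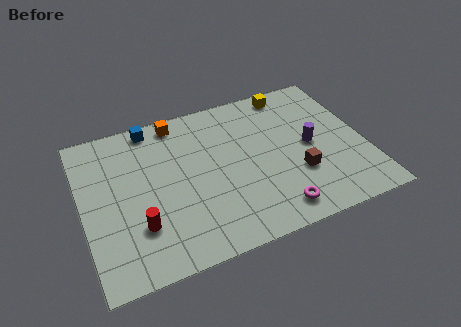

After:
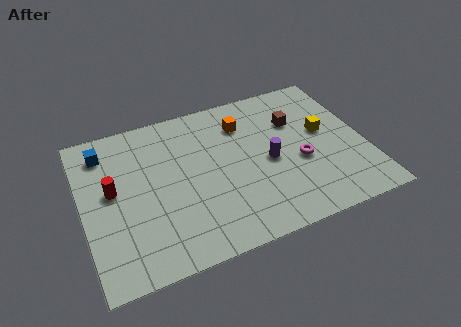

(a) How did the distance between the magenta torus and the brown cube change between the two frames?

+0.4

They were about 2.1 units apart before and 2.5 after — 0.4 units further apart.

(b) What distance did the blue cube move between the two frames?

2.4

The blue cube moved from about (3.5, 8.2) to (1.2, 7.4), a distance of √(2.3² + 0.8²) ≈ 2.4.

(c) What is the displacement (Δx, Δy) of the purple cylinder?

(-2.0, -0.3)

The purple cylinder was at about (10.6, 4.5) and moved to about (8.6, 4.2).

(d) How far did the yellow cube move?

3.2

From (10.1, 8.1) to (11.3, 5.1), the yellow cube covered √(1.2² + 3.0²) ≈ 3.2 units.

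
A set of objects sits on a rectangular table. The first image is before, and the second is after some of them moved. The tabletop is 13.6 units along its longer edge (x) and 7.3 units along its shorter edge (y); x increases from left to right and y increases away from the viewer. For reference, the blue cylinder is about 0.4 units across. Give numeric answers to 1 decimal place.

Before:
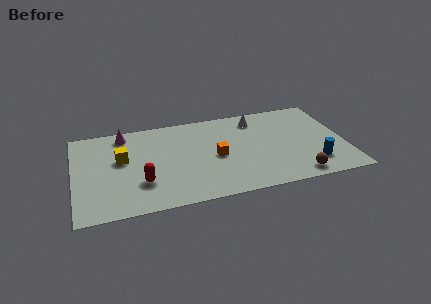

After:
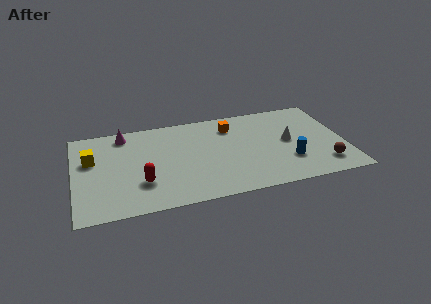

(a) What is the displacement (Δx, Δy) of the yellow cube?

(-1.5, 0.3)

From the two frames, the yellow cube sits at roughly (2.4, 4.3) before and (0.9, 4.6) after.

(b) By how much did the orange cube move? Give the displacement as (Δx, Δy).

(0.9, 2.3)

The orange cube started near (7.1, 3.4) and ended near (8.0, 5.7).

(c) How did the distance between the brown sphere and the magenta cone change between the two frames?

+0.9

Before: roughly 10.0 units apart; after: 10.9. That's 0.9 units further apart.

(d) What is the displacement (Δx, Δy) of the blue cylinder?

(-1.2, 0.5)

The blue cylinder started near (11.9, 1.7) and ended near (10.7, 2.2).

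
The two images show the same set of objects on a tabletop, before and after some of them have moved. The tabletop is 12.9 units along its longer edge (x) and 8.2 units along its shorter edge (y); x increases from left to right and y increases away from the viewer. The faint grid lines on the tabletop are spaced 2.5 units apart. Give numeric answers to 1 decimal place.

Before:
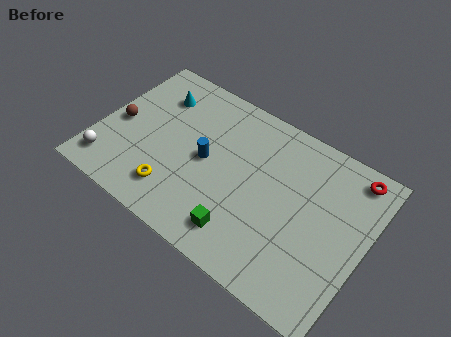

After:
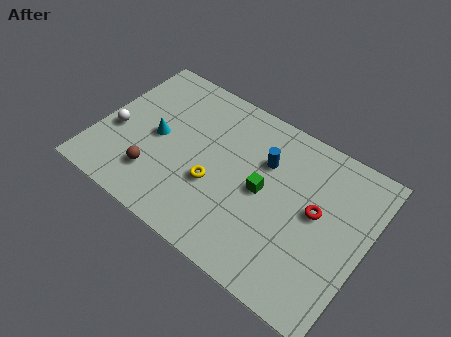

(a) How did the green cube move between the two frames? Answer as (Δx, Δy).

(0.5, 2.6)

From the two frames, the green cube sits at roughly (7.5, 1.5) before and (8.0, 4.1) after.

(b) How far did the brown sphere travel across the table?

2.8

The brown sphere moved from about (0.9, 3.8) to (3.1, 2.0), a distance of √(2.2² + 1.8²) ≈ 2.8.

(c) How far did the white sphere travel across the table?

1.9

The white sphere moved from about (0.9, 1.4) to (0.9, 3.3), a distance of √(0.0² + 1.9²) ≈ 1.9.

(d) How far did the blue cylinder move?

3.0

The blue cylinder moved from about (5.2, 4.1) to (7.8, 5.6), a distance of √(2.6² + 1.5²) ≈ 3.0.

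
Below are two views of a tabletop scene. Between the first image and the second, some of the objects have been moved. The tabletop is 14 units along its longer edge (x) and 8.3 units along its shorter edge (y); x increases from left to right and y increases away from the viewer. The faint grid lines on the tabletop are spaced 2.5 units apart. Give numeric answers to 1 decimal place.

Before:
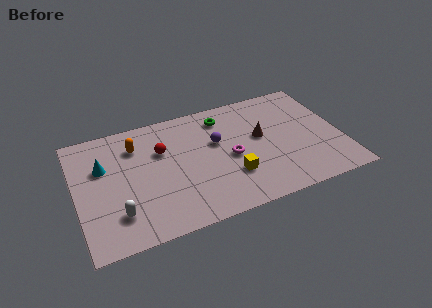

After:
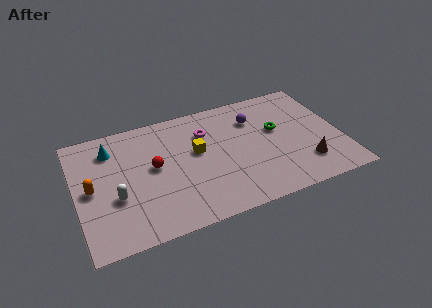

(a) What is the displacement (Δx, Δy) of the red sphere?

(-0.5, -1.0)

The red sphere was at about (4.6, 5.5) and moved to about (4.1, 4.5).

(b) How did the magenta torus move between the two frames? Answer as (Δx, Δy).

(-1.1, 2.2)

From the two frames, the magenta torus sits at roughly (8.1, 3.8) before and (7.0, 6.0) after.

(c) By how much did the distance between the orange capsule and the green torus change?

+5.2

They were about 4.7 units apart before and 9.9 after — 5.2 units further apart.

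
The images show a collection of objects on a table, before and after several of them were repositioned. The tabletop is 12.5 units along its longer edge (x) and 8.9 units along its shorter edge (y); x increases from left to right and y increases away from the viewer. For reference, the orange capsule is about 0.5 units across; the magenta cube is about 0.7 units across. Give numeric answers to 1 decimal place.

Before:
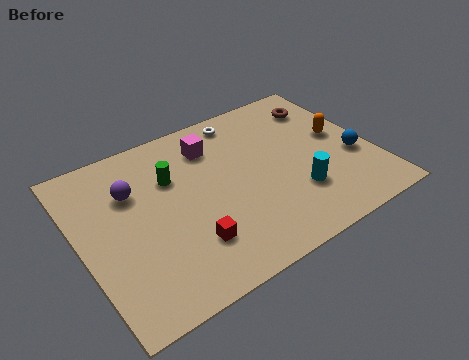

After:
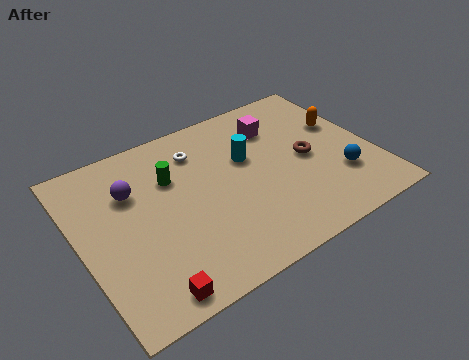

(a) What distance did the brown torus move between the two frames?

3.0

The brown torus moved from about (11.0, 7.0) to (9.7, 4.3), a distance of √(1.3² + 2.7²) ≈ 3.0.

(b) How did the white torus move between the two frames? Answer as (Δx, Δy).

(-2.1, -0.9)

The white torus was at about (7.5, 7.8) and moved to about (5.4, 6.9).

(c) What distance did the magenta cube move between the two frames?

2.8

The magenta cube was near (6.0, 6.9) before and (8.8, 6.7) after, so it travelled √(2.8² + 0.2²) ≈ 2.8 units.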